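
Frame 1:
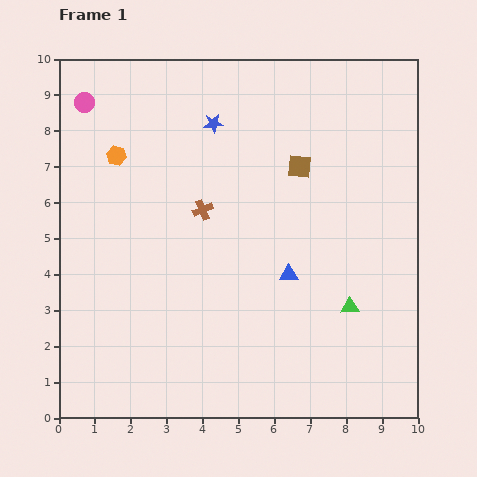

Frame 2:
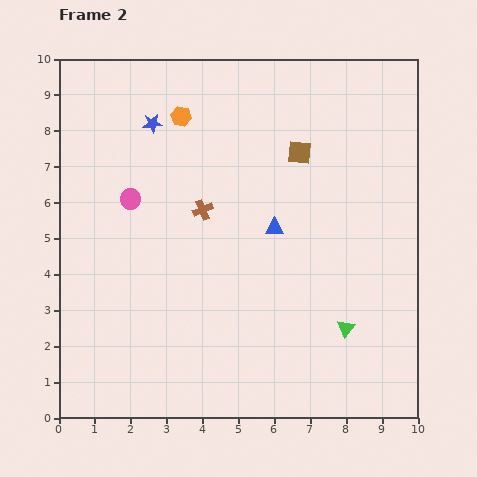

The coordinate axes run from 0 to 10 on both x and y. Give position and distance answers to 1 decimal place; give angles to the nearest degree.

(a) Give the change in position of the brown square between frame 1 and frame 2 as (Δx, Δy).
(0.0, 0.4)

The brown square was at (6.7, 7.0) in frame 1 and (6.7, 7.4) in frame 2.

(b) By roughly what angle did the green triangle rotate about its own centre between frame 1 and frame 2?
50° counter-clockwise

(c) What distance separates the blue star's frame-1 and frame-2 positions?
1.7

The blue star moved from (4.3, 8.2) to (2.6, 8.2), a distance of √(1.7² + 0.0²) ≈ 1.7.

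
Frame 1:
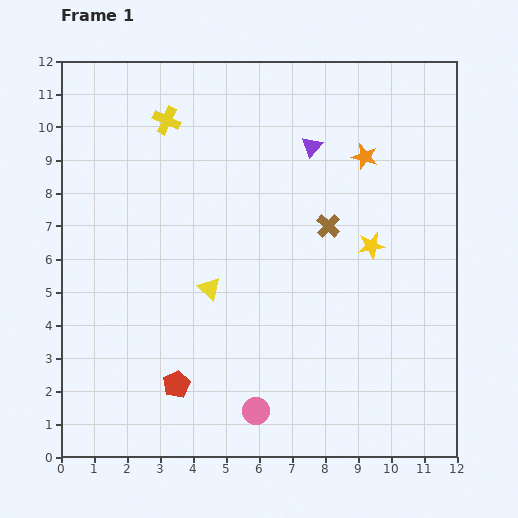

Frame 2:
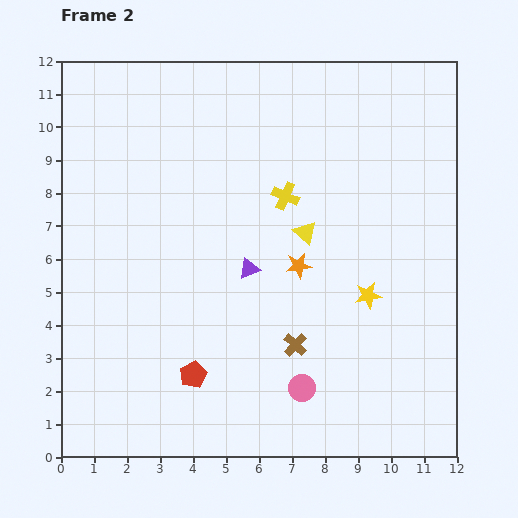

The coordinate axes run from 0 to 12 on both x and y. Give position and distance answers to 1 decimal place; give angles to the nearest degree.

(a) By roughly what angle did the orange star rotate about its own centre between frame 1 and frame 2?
25° counter-clockwise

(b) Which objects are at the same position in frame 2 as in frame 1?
none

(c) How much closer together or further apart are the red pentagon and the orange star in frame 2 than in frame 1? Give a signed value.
-4.3

Distance in frame 1: 8.9. Distance in frame 2: 4.6.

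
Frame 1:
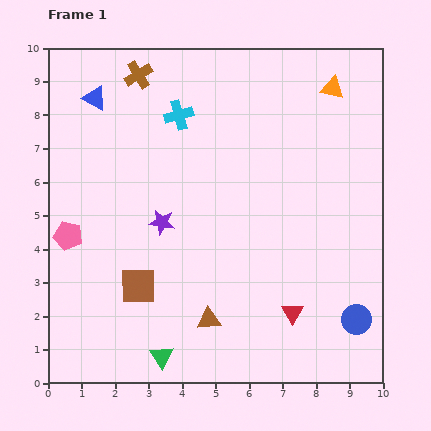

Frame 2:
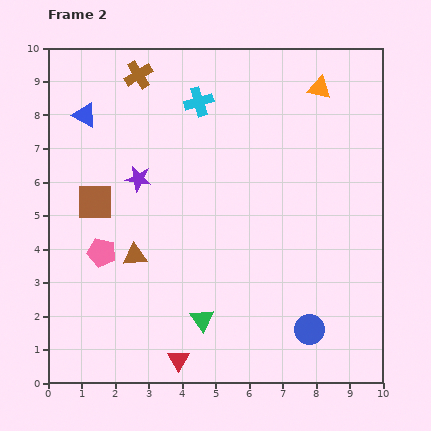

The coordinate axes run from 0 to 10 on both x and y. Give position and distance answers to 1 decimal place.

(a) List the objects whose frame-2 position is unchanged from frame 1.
the brown cross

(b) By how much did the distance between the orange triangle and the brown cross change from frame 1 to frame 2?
-0.4

Distance in frame 1: 5.8. Distance in frame 2: 5.4.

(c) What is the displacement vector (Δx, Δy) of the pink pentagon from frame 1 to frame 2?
(1.0, -0.5)

The pink pentagon was at (0.6, 4.4) in frame 1 and (1.6, 3.9) in frame 2.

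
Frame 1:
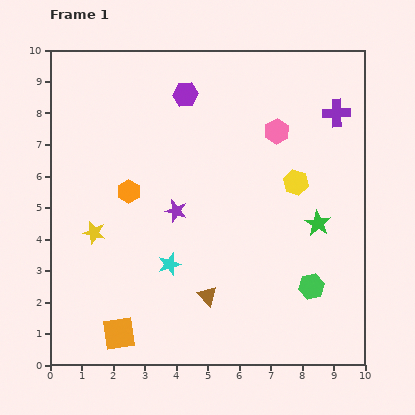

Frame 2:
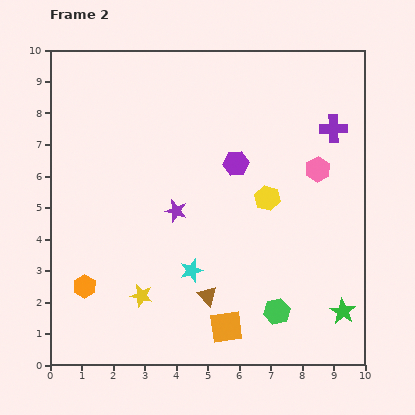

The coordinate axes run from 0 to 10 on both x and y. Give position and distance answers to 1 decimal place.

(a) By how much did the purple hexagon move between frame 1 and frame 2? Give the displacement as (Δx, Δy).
(1.6, -2.2)

The purple hexagon was at (4.3, 8.6) in frame 1 and (5.9, 6.4) in frame 2.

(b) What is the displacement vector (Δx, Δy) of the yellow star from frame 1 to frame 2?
(1.5, -2.0)

The yellow star was at (1.4, 4.2) in frame 1 and (2.9, 2.2) in frame 2.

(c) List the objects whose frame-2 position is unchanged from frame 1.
the brown triangle, the purple star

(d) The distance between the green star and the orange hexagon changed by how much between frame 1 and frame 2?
+2.1

Distance in frame 1: 6.1. Distance in frame 2: 8.2.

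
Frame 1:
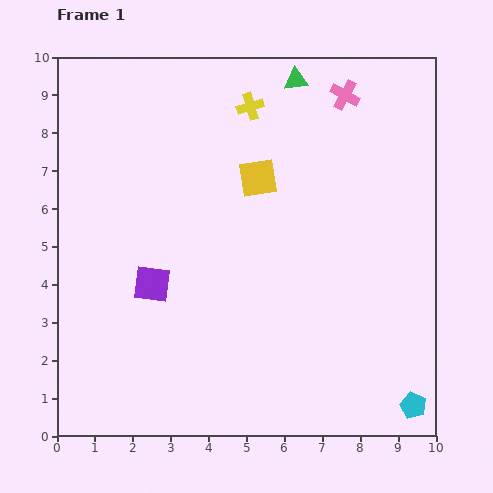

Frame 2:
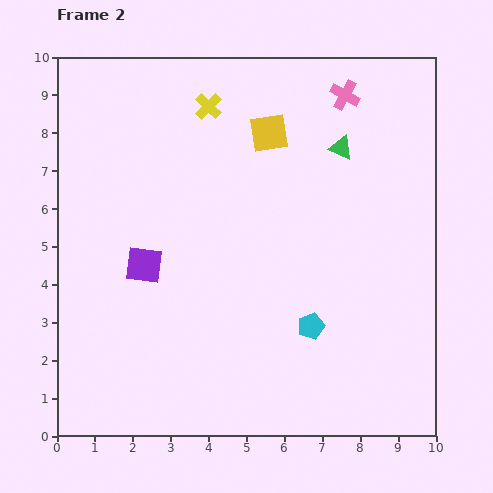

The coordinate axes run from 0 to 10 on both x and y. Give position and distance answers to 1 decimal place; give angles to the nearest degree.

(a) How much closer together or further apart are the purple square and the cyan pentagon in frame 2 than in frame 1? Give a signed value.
-2.9

Distance in frame 1: 7.6. Distance in frame 2: 4.7.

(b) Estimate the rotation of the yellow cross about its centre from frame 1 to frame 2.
29° counter-clockwise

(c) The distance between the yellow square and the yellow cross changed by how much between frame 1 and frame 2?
-0.2

Distance in frame 1: 1.9. Distance in frame 2: 1.7.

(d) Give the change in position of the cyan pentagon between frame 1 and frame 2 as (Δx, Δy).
(-2.7, 2.1)

The cyan pentagon was at (9.4, 0.8) in frame 1 and (6.7, 2.9) in frame 2.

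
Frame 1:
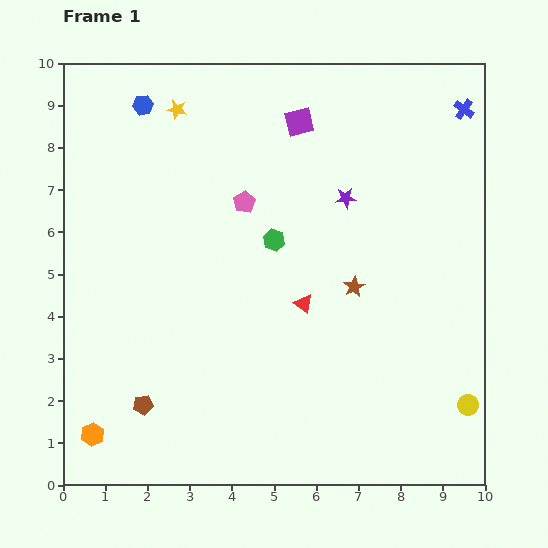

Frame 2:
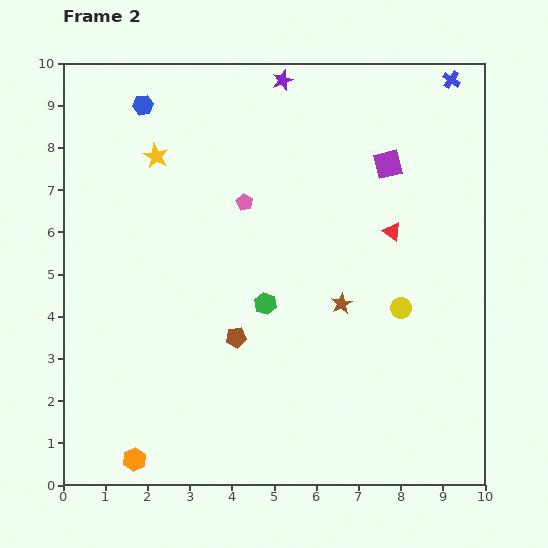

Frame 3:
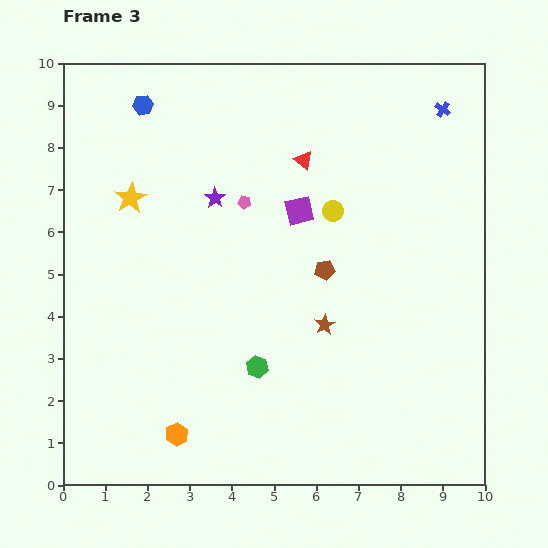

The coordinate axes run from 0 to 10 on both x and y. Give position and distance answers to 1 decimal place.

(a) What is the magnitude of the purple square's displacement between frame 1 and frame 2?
2.3

The purple square moved from (5.6, 8.6) to (7.7, 7.6), a distance of √(2.1² + 1.0²) ≈ 2.3.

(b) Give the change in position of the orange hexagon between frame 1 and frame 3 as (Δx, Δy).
(2.0, 0.0)

The orange hexagon was at (0.7, 1.2) in frame 1 and (2.7, 1.2) in frame 3.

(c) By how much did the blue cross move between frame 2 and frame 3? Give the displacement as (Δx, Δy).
(-0.2, -0.7)

The blue cross was at (9.2, 9.6) in frame 2 and (9.0, 8.9) in frame 3.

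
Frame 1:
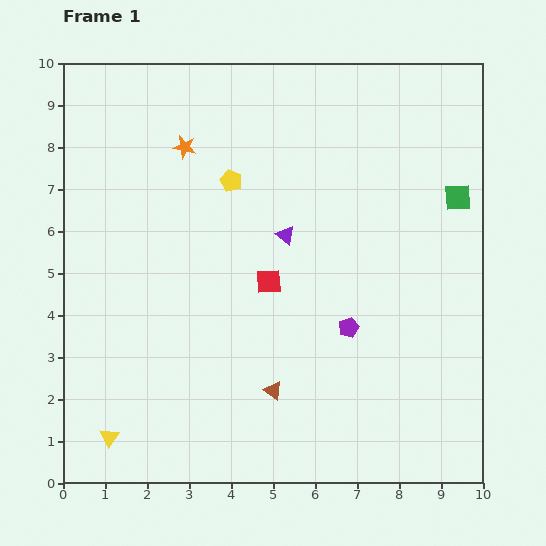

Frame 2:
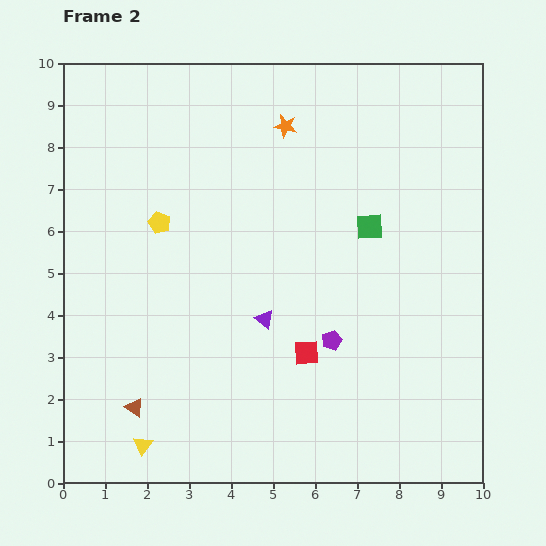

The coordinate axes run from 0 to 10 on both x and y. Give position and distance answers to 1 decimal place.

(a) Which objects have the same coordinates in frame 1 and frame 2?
none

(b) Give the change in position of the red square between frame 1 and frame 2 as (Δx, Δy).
(0.9, -1.7)

The red square was at (4.9, 4.8) in frame 1 and (5.8, 3.1) in frame 2.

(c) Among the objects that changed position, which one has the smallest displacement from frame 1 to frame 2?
the purple pentagon

(moved 0.5)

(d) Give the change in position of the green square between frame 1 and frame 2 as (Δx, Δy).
(-2.1, -0.7)

The green square was at (9.4, 6.8) in frame 1 and (7.3, 6.1) in frame 2.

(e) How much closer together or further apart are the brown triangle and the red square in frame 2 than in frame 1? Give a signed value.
+1.7

Distance in frame 1: 2.6. Distance in frame 2: 4.3.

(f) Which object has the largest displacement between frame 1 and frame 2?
the brown triangle

(moved 3.3; next 2.5)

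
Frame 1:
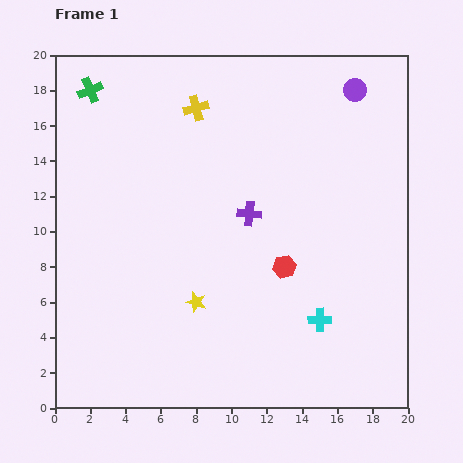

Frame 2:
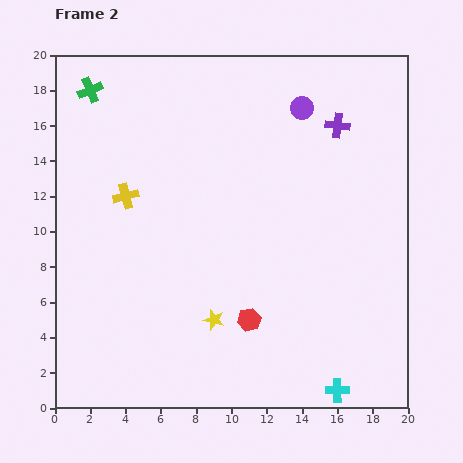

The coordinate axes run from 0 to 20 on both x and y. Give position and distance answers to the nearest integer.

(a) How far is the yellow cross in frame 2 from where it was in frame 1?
6

The yellow cross moved from (8, 17) to (4, 12), a distance of √(4² + 5²) ≈ 6.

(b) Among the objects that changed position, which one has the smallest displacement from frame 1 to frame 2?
the yellow star

(moved 1)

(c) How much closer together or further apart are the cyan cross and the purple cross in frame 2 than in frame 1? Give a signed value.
+8

Distance in frame 1: 7. Distance in frame 2: 15.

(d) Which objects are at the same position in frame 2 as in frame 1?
the green cross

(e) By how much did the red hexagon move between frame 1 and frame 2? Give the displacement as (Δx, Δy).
(-2, -3)

The red hexagon was at (13, 8) in frame 1 and (11, 5) in frame 2.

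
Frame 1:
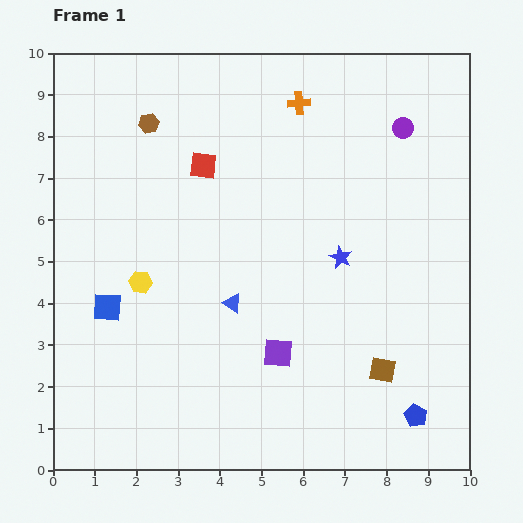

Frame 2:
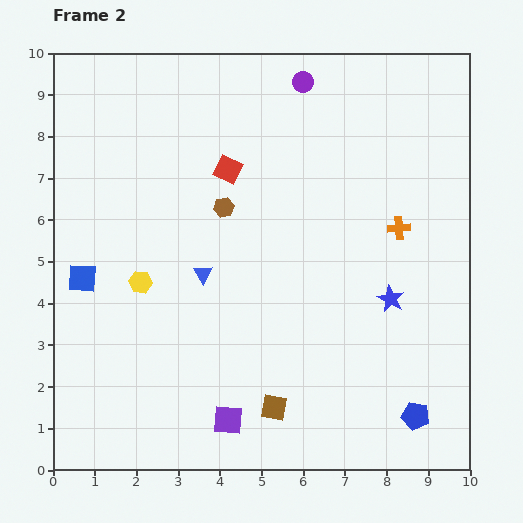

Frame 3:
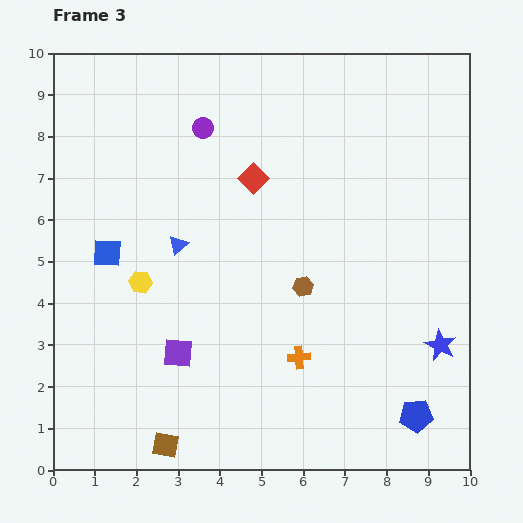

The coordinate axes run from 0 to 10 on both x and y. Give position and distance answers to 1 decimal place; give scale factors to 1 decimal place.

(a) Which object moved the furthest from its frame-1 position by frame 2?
the orange cross

(moved 3.8; next 2.8)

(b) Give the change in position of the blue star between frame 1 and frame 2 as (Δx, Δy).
(1.2, -1.0)

The blue star was at (6.9, 5.1) in frame 1 and (8.1, 4.1) in frame 2.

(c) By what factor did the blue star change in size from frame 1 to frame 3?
1.4×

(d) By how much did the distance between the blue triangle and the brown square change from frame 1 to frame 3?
+0.9

Distance in frame 1: 3.9. Distance in frame 3: 4.8.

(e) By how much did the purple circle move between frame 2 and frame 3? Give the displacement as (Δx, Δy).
(-2.4, -1.1)

The purple circle was at (6.0, 9.3) in frame 2 and (3.6, 8.2) in frame 3.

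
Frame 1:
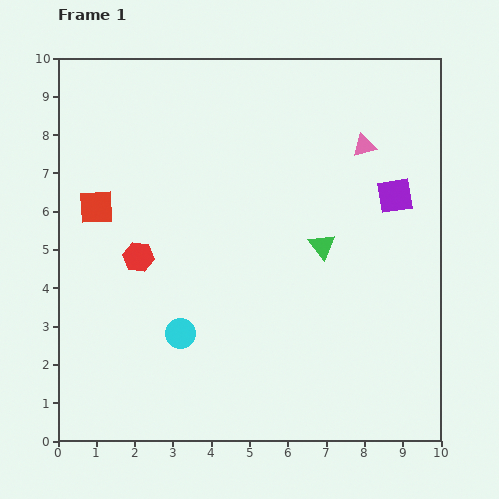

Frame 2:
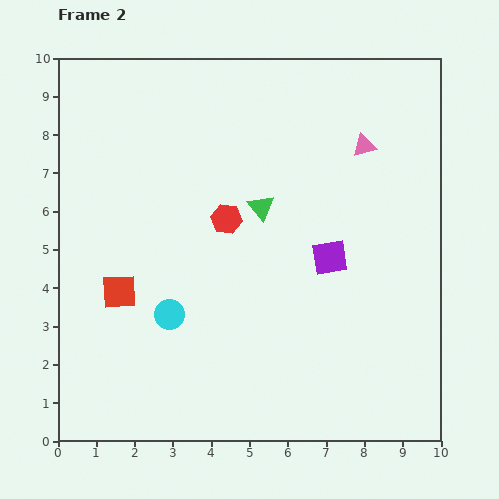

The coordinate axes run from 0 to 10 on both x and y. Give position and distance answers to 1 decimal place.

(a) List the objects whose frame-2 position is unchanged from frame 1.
the pink triangle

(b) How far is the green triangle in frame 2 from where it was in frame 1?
1.9

The green triangle moved from (6.9, 5.1) to (5.3, 6.1), a distance of √(1.6² + 1.0²) ≈ 1.9.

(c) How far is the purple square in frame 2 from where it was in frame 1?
2.3

The purple square moved from (8.8, 6.4) to (7.1, 4.8), a distance of √(1.7² + 1.6²) ≈ 2.3.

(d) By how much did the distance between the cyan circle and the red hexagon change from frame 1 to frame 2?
+0.6

Distance in frame 1: 2.3. Distance in frame 2: 2.9.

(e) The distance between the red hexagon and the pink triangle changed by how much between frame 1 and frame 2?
-2.5

Distance in frame 1: 6.6. Distance in frame 2: 4.1.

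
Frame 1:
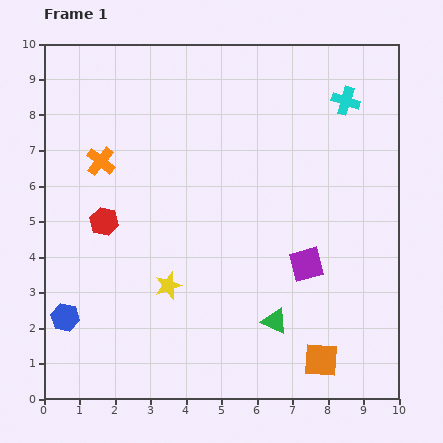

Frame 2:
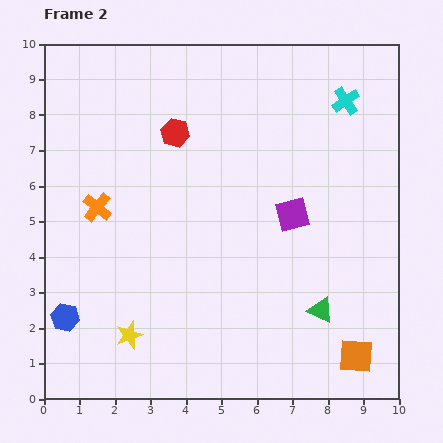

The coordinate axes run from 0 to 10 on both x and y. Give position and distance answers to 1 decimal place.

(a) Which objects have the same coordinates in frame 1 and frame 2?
the blue hexagon, the cyan cross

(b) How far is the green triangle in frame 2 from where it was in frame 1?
1.3

The green triangle moved from (6.5, 2.2) to (7.8, 2.5), a distance of √(1.3² + 0.3²) ≈ 1.3.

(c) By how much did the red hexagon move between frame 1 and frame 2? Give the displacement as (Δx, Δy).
(2.0, 2.5)

The red hexagon was at (1.7, 5.0) in frame 1 and (3.7, 7.5) in frame 2.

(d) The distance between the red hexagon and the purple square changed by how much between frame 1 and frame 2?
-1.8

Distance in frame 1: 5.8. Distance in frame 2: 4.0.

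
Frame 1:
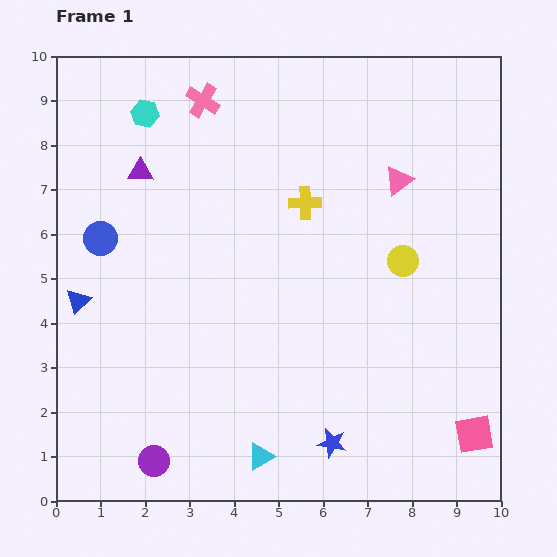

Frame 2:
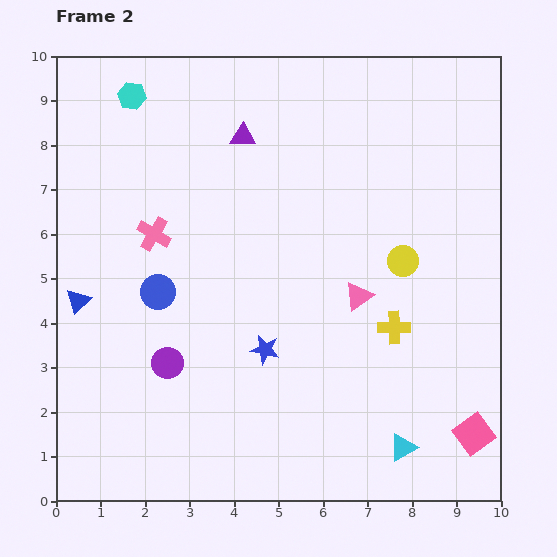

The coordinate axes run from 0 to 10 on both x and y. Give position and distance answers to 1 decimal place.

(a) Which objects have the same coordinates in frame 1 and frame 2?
the pink square, the blue triangle, the yellow circle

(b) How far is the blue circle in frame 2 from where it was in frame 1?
1.8

The blue circle moved from (1.0, 5.9) to (2.3, 4.7), a distance of √(1.3² + 1.2²) ≈ 1.8.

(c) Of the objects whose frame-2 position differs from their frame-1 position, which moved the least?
the cyan hexagon

(moved 0.5)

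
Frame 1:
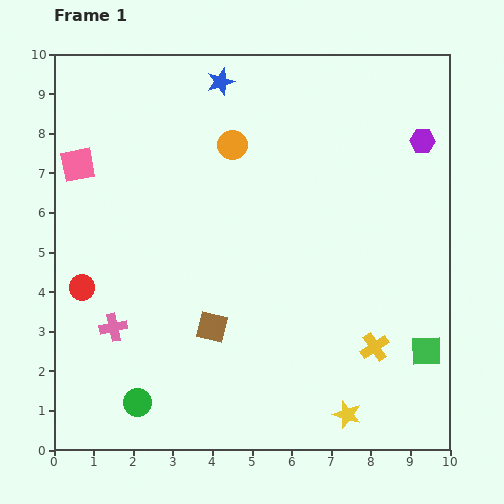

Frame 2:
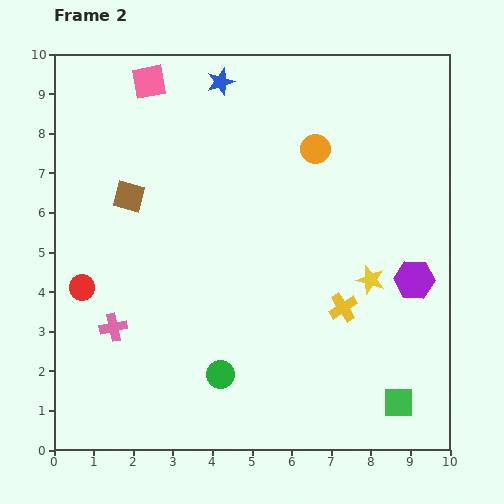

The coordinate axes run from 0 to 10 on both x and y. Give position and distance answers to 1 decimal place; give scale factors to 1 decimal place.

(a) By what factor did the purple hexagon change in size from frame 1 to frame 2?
1.6×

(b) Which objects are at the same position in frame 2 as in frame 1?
the red circle, the blue star, the pink cross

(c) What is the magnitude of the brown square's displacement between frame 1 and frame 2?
3.9

The brown square moved from (4.0, 3.1) to (1.9, 6.4), a distance of √(2.1² + 3.3²) ≈ 3.9.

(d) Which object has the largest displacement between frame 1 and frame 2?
the brown square

(moved 3.9; next 3.5)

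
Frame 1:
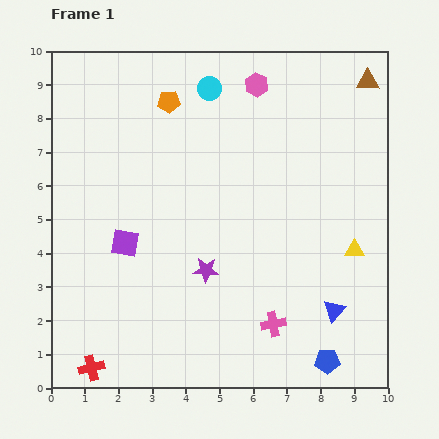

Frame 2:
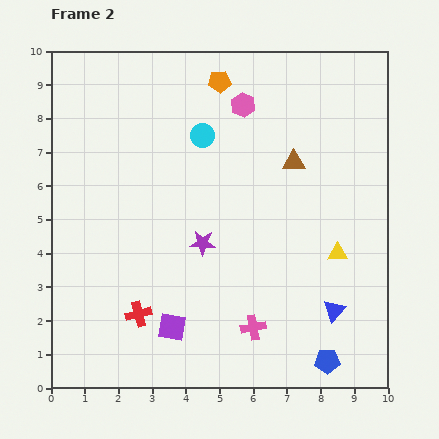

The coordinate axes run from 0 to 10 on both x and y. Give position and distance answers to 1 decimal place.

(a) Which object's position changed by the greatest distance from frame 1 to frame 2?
the brown triangle

(moved 3.3; next 2.9)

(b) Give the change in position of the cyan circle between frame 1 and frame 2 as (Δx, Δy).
(-0.2, -1.4)

The cyan circle was at (4.7, 8.9) in frame 1 and (4.5, 7.5) in frame 2.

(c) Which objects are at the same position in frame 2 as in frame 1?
the blue triangle, the blue pentagon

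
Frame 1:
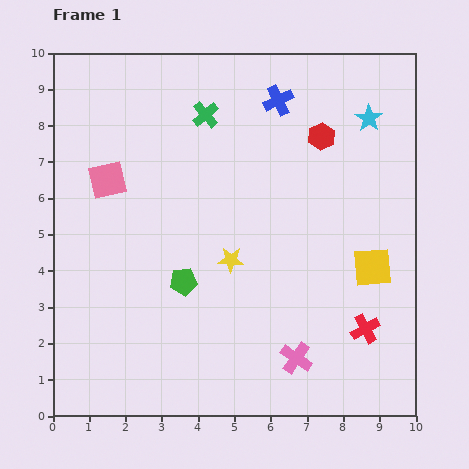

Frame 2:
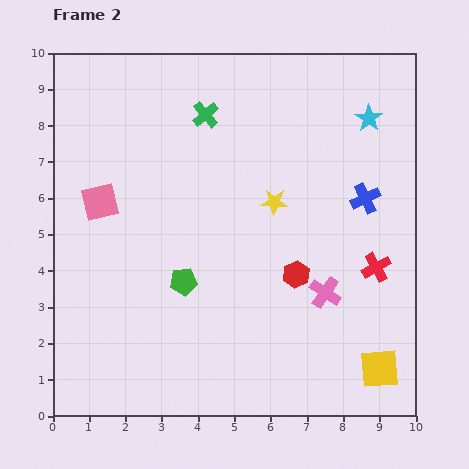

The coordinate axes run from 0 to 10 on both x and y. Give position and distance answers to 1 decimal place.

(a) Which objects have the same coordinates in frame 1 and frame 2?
the green pentagon, the green cross, the cyan star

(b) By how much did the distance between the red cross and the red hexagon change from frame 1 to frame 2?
-3.2

Distance in frame 1: 5.4. Distance in frame 2: 2.2.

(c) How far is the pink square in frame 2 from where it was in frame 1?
0.6

The pink square moved from (1.5, 6.5) to (1.3, 5.9), a distance of √(0.2² + 0.6²) ≈ 0.6.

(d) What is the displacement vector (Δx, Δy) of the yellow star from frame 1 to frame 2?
(1.2, 1.6)

The yellow star was at (4.9, 4.3) in frame 1 and (6.1, 5.9) in frame 2.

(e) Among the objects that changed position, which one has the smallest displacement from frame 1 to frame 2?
the pink square

(moved 0.6)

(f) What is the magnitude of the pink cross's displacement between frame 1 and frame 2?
2.0

The pink cross moved from (6.7, 1.6) to (7.5, 3.4), a distance of √(0.8² + 1.8²) ≈ 2.0.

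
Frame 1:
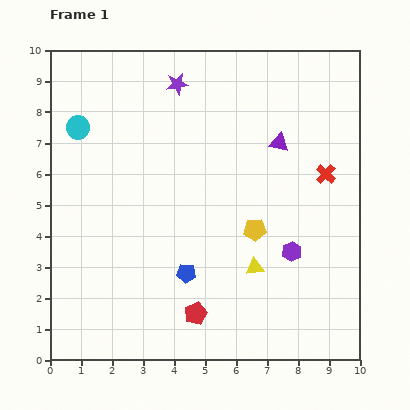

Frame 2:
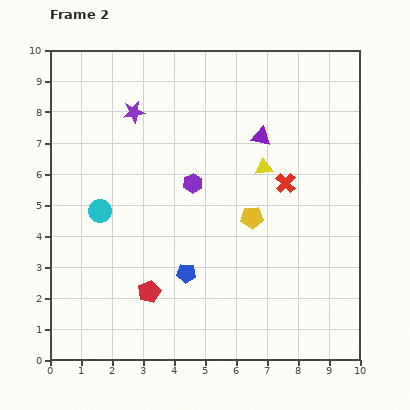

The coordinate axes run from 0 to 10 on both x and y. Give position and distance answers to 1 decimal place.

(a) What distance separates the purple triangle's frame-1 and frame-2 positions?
0.6

The purple triangle moved from (7.4, 7.0) to (6.8, 7.2), a distance of √(0.6² + 0.2²) ≈ 0.6.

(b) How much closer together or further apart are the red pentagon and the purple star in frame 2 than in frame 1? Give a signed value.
-1.6

Distance in frame 1: 7.4. Distance in frame 2: 5.8.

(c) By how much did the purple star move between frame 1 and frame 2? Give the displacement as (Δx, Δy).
(-1.4, -0.9)

The purple star was at (4.1, 8.9) in frame 1 and (2.7, 8.0) in frame 2.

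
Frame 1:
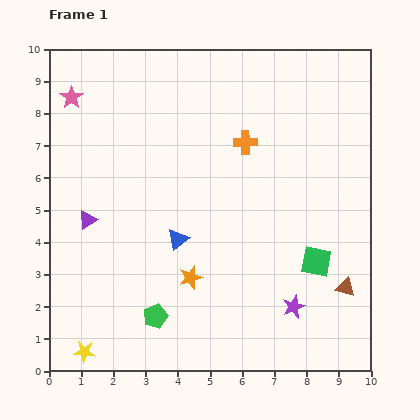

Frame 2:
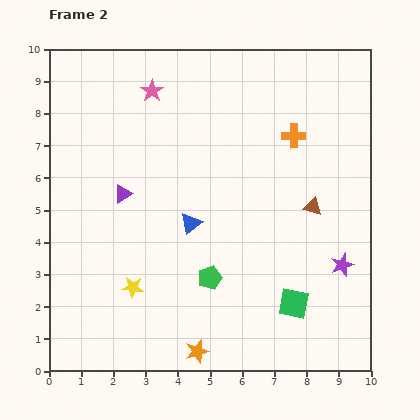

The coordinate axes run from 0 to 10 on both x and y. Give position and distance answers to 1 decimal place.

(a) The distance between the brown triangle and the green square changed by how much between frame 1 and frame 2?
+1.9

Distance in frame 1: 1.2. Distance in frame 2: 3.1.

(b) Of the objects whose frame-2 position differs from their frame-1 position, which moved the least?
the blue triangle

(moved 0.6)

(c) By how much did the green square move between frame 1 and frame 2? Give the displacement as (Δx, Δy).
(-0.7, -1.3)

The green square was at (8.3, 3.4) in frame 1 and (7.6, 2.1) in frame 2.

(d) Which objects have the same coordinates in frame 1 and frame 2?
none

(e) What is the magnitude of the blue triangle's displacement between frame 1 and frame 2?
0.6

The blue triangle moved from (4.0, 4.1) to (4.4, 4.6), a distance of √(0.4² + 0.5²) ≈ 0.6.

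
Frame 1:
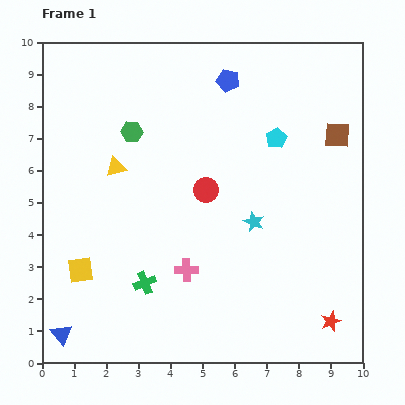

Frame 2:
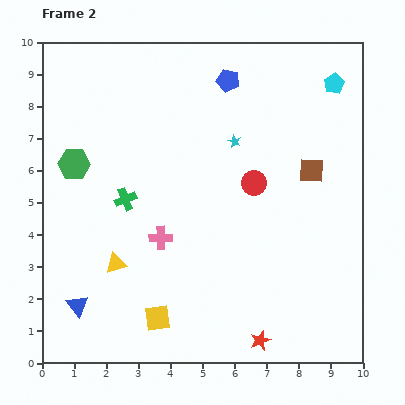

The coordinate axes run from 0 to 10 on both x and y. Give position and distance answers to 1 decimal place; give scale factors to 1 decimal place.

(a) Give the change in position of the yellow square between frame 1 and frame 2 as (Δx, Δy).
(2.4, -1.5)

The yellow square was at (1.2, 2.9) in frame 1 and (3.6, 1.4) in frame 2.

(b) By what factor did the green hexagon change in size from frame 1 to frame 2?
1.4×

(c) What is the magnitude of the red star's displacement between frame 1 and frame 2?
2.3

The red star moved from (9.0, 1.3) to (6.8, 0.7), a distance of √(2.2² + 0.6²) ≈ 2.3.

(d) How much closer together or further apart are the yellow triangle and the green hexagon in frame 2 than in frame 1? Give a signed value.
+2.2

Distance in frame 1: 1.2. Distance in frame 2: 3.4.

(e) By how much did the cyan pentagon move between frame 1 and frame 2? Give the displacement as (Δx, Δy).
(1.8, 1.7)

The cyan pentagon was at (7.3, 7.0) in frame 1 and (9.1, 8.7) in frame 2.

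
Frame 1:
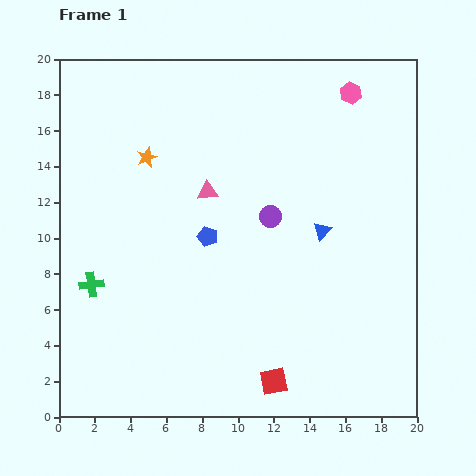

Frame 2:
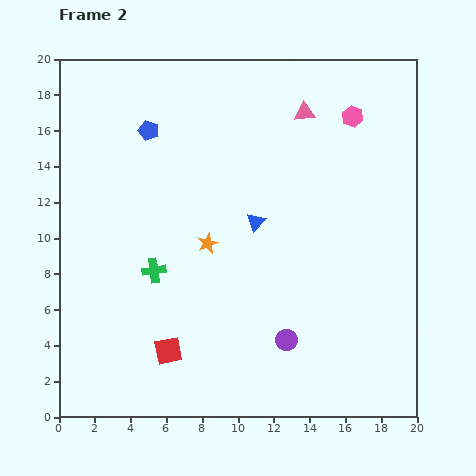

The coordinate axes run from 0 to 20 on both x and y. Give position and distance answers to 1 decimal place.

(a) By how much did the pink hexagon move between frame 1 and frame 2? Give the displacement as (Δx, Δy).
(0.1, -1.3)

The pink hexagon was at (16.3, 18.1) in frame 1 and (16.4, 16.8) in frame 2.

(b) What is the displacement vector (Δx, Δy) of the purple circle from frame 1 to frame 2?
(0.9, -6.9)

The purple circle was at (11.8, 11.2) in frame 1 and (12.7, 4.3) in frame 2.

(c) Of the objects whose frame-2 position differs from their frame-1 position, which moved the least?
the pink hexagon

(moved 1.3)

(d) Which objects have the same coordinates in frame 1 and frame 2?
none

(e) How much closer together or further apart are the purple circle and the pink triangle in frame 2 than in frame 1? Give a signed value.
+8.9

Distance in frame 1: 3.8. Distance in frame 2: 12.7.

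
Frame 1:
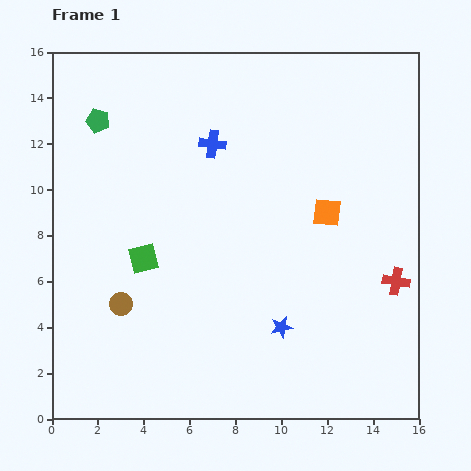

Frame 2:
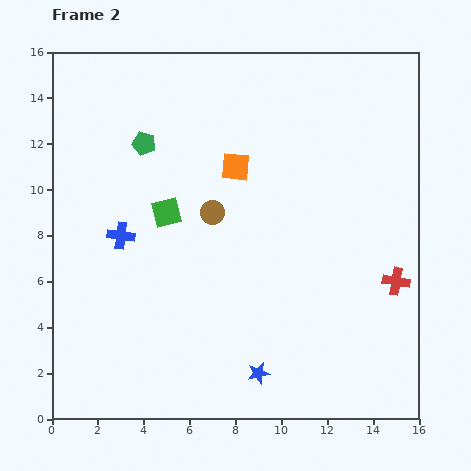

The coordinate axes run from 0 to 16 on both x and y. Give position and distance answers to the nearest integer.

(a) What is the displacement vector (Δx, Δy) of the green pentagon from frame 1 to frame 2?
(2, -1)

The green pentagon was at (2, 13) in frame 1 and (4, 12) in frame 2.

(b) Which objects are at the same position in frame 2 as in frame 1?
the red cross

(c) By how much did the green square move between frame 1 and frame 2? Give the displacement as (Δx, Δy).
(1, 2)

The green square was at (4, 7) in frame 1 and (5, 9) in frame 2.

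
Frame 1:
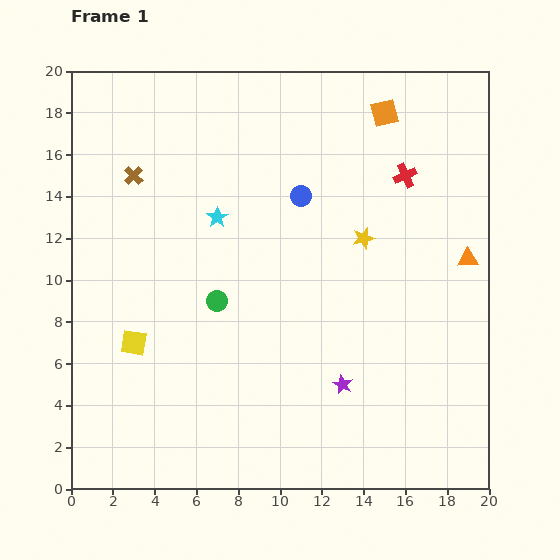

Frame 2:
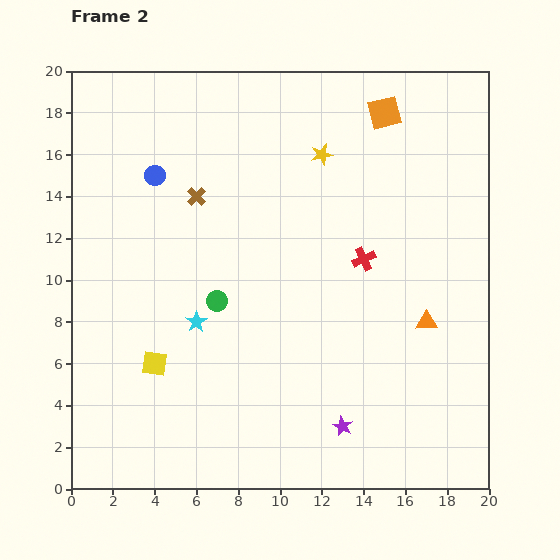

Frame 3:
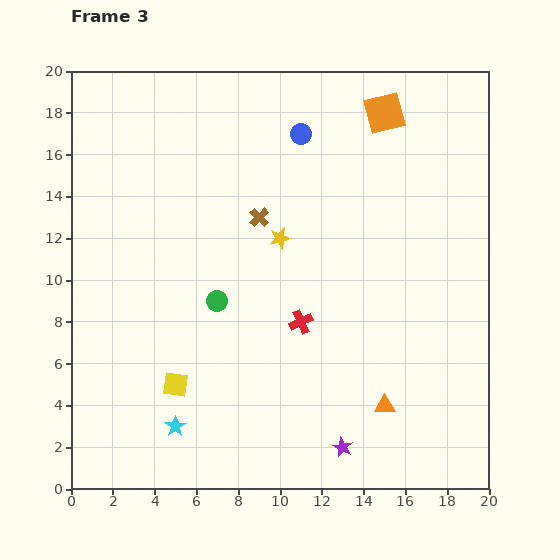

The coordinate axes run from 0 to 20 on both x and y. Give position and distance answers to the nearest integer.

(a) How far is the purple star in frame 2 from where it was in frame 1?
2

The purple star moved from (13, 5) to (13, 3), a distance of √(0² + 2²) ≈ 2.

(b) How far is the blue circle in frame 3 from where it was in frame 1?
3

The blue circle moved from (11, 14) to (11, 17), a distance of √(0² + 3²) ≈ 3.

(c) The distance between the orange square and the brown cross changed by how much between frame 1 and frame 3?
-4

Distance in frame 1: 12. Distance in frame 3: 8.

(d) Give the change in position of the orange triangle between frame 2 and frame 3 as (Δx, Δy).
(-2, -4)

The orange triangle was at (17, 8) in frame 2 and (15, 4) in frame 3.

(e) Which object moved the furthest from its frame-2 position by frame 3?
the blue circle

(moved 7; next 5)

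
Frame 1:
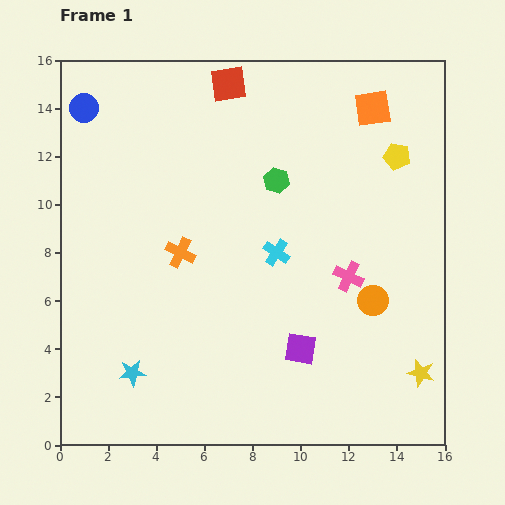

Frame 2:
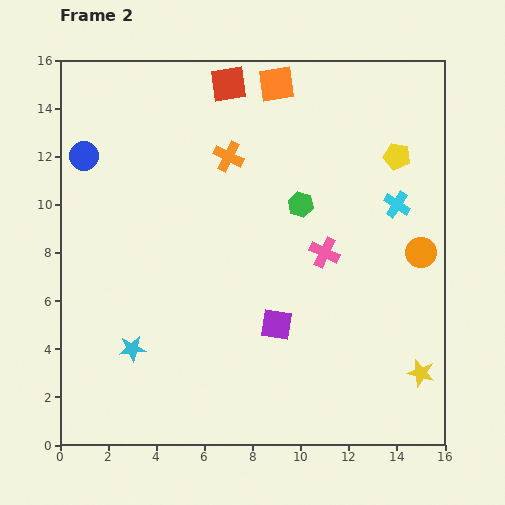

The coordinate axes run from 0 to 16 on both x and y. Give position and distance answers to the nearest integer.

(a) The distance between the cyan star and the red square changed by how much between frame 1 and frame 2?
-1

Distance in frame 1: 13. Distance in frame 2: 12.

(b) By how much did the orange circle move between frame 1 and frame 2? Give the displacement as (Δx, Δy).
(2, 2)

The orange circle was at (13, 6) in frame 1 and (15, 8) in frame 2.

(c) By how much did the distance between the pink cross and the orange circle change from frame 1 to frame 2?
+3

Distance in frame 1: 1. Distance in frame 2: 4.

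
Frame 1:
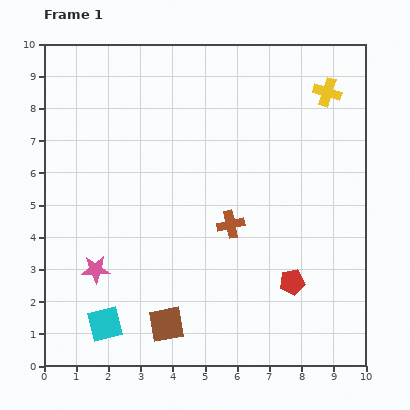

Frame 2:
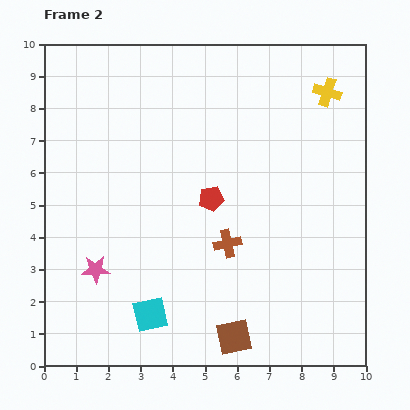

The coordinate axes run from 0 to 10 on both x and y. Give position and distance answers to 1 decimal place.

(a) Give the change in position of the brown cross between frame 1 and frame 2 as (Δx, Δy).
(-0.1, -0.6)

The brown cross was at (5.8, 4.4) in frame 1 and (5.7, 3.8) in frame 2.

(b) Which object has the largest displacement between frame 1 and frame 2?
the red pentagon

(moved 3.6; next 2.1)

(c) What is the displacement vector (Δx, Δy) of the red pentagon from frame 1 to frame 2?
(-2.5, 2.6)

The red pentagon was at (7.7, 2.6) in frame 1 and (5.2, 5.2) in frame 2.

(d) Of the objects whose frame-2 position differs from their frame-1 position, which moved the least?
the brown cross

(moved 0.6)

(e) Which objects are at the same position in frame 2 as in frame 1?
the pink star, the yellow cross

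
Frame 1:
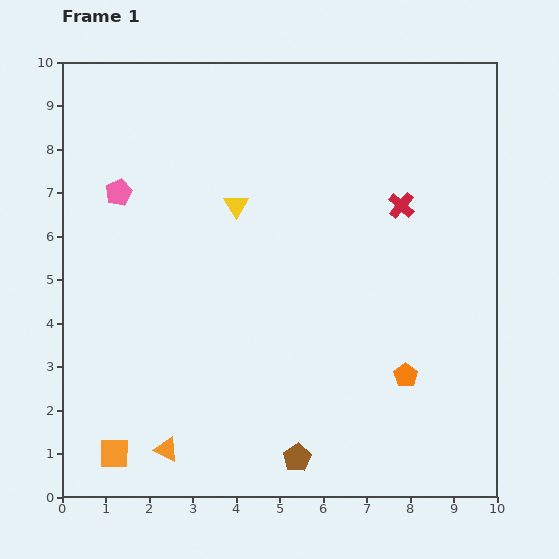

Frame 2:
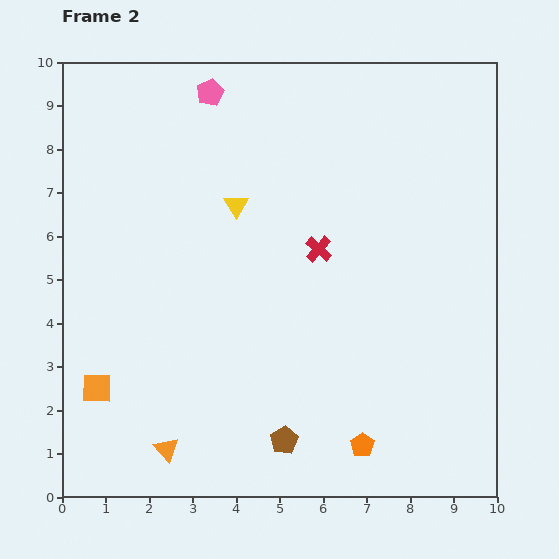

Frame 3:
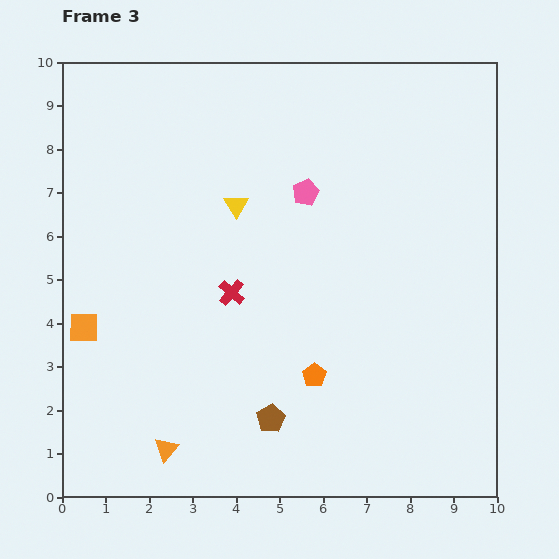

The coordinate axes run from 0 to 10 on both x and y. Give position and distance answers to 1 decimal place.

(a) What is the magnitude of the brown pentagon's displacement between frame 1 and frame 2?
0.5

The brown pentagon moved from (5.4, 0.9) to (5.1, 1.3), a distance of √(0.3² + 0.4²) ≈ 0.5.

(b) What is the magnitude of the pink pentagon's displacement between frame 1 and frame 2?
3.1

The pink pentagon moved from (1.3, 7.0) to (3.4, 9.3), a distance of √(2.1² + 2.3²) ≈ 3.1.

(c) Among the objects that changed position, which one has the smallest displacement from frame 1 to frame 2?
the brown pentagon

(moved 0.5)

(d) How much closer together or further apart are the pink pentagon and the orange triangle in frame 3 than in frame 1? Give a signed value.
+0.7

Distance in frame 1: 6.0. Distance in frame 3: 6.7.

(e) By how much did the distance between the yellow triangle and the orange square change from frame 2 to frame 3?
-0.8

Distance in frame 2: 5.3. Distance in frame 3: 4.5.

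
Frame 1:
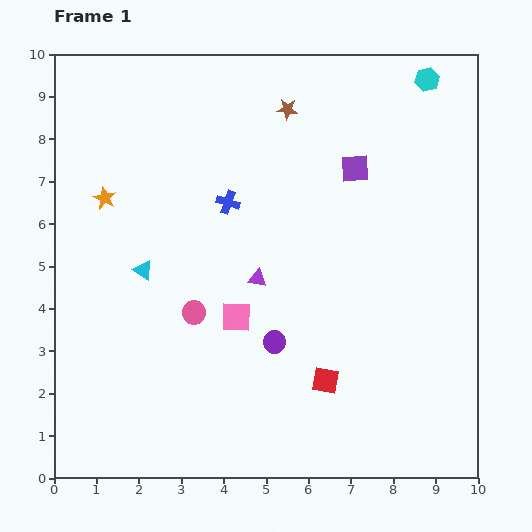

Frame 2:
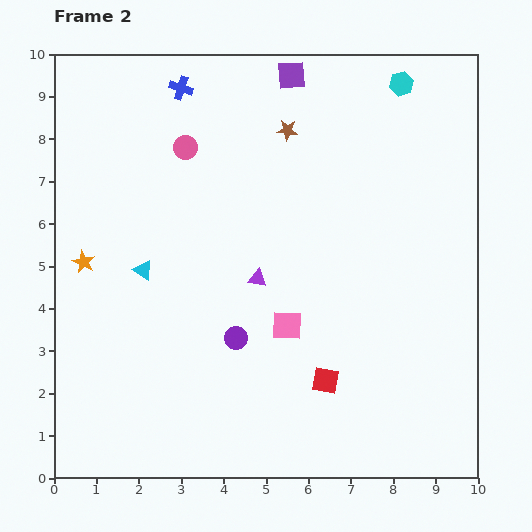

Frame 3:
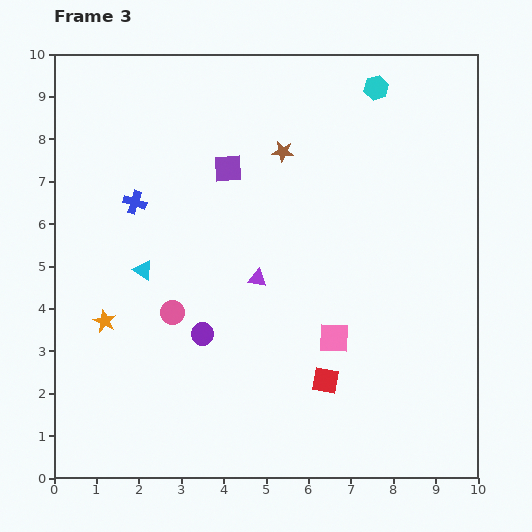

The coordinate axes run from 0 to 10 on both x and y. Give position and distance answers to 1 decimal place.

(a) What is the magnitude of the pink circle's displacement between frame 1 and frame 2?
3.9

The pink circle moved from (3.3, 3.9) to (3.1, 7.8), a distance of √(0.2² + 3.9²) ≈ 3.9.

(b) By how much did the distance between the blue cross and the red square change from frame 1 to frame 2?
+2.9

Distance in frame 1: 4.8. Distance in frame 2: 7.7.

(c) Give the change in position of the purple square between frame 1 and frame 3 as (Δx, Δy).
(-3.0, 0.0)

The purple square was at (7.1, 7.3) in frame 1 and (4.1, 7.3) in frame 3.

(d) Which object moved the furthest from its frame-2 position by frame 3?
the pink circle

(moved 3.9; next 2.9)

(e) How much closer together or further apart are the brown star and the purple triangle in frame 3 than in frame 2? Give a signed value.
-0.5

Distance in frame 2: 3.6. Distance in frame 3: 3.1.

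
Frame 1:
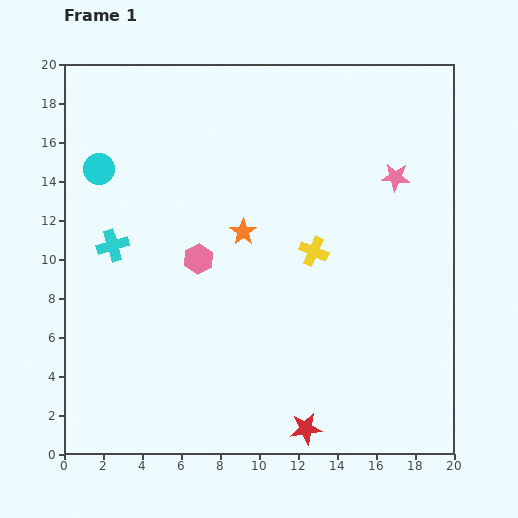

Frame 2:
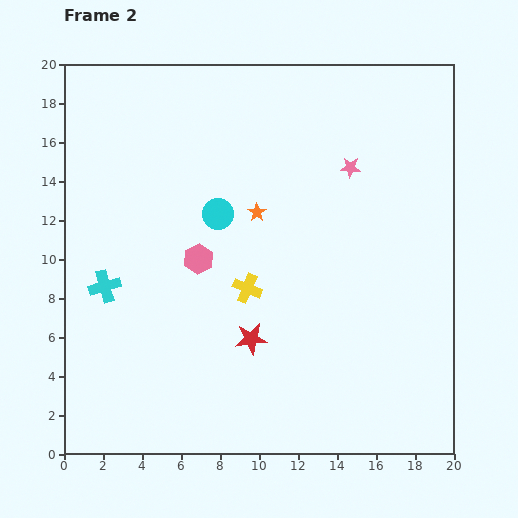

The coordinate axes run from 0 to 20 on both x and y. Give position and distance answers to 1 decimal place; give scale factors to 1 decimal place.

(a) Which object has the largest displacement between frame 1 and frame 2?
the cyan circle

(moved 6.5; next 5.4)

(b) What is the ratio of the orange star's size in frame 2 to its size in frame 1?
0.7×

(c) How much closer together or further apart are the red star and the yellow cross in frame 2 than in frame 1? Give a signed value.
-6.5

Distance in frame 1: 9.1. Distance in frame 2: 2.6.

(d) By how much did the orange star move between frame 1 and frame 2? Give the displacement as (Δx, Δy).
(0.7, 1.0)

The orange star was at (9.2, 11.4) in frame 1 and (9.9, 12.4) in frame 2.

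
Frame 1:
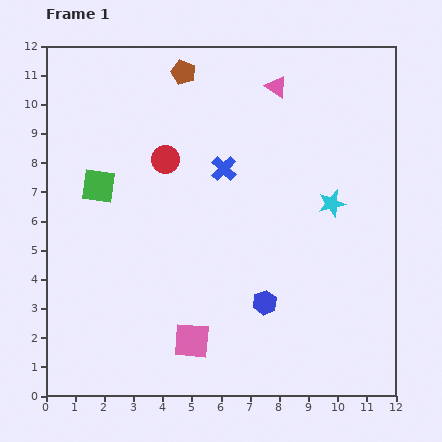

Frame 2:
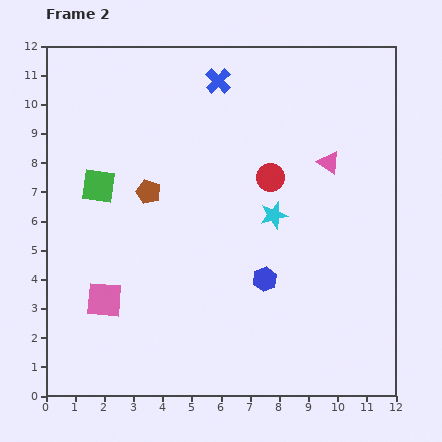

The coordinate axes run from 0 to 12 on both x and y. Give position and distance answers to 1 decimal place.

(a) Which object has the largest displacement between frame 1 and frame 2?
the brown pentagon

(moved 4.3; next 3.6)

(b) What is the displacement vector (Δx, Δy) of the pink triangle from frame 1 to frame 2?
(1.8, -2.6)

The pink triangle was at (7.9, 10.6) in frame 1 and (9.7, 8.0) in frame 2.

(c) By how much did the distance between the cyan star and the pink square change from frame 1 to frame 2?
-0.2

Distance in frame 1: 6.7. Distance in frame 2: 6.5.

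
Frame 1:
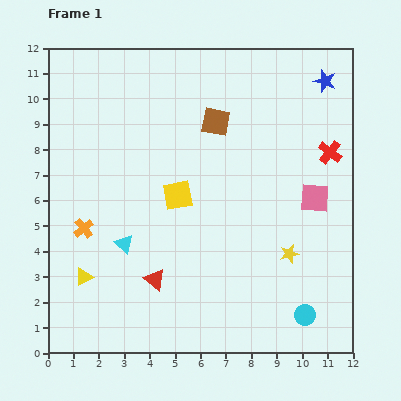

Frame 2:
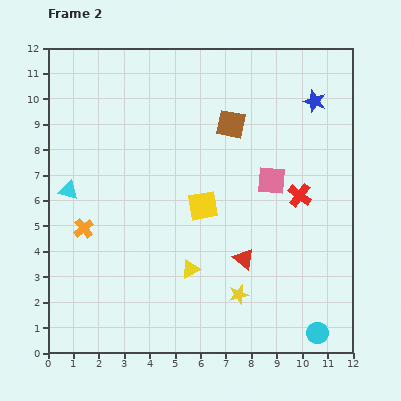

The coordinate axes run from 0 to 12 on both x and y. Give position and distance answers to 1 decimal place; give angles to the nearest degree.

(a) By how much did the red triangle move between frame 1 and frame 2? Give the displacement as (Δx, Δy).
(3.5, 0.8)

The red triangle was at (4.2, 2.9) in frame 1 and (7.7, 3.7) in frame 2.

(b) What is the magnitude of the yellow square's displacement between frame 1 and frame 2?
1.1

The yellow square moved from (5.1, 6.2) to (6.1, 5.8), a distance of √(1.0² + 0.4²) ≈ 1.1.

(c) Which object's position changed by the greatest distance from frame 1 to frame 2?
the yellow triangle

(moved 4.2; next 3.6)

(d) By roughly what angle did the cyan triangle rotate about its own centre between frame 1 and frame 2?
28° counter-clockwise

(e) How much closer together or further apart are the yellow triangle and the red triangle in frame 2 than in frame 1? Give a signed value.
-0.7

Distance in frame 1: 2.8. Distance in frame 2: 2.1.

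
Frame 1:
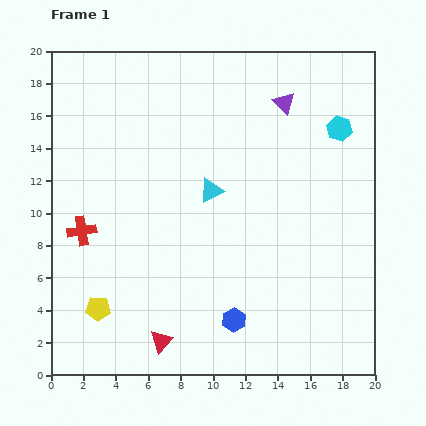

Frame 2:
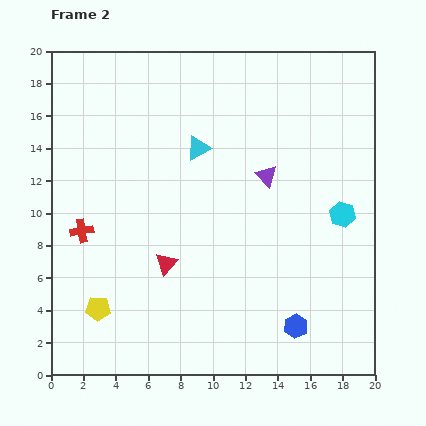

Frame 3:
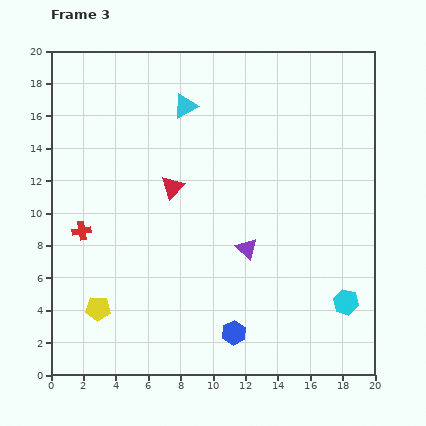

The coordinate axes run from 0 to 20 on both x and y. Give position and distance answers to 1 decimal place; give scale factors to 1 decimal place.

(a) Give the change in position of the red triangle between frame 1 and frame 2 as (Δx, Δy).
(0.3, 4.8)

The red triangle was at (6.8, 2.1) in frame 1 and (7.1, 6.9) in frame 2.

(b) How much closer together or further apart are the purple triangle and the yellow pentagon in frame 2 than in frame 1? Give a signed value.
-3.9

Distance in frame 1: 17.1. Distance in frame 2: 13.2.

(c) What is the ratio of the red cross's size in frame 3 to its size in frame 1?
0.6×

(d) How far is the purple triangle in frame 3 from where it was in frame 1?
9.3

The purple triangle moved from (14.4, 16.8) to (12.1, 7.8), a distance of √(2.3² + 9.0²) ≈ 9.3.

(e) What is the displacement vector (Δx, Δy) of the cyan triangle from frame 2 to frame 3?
(-0.8, 2.6)

The cyan triangle was at (9.1, 14.0) in frame 2 and (8.3, 16.6) in frame 3.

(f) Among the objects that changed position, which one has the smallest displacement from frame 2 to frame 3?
the cyan triangle

(moved 2.7)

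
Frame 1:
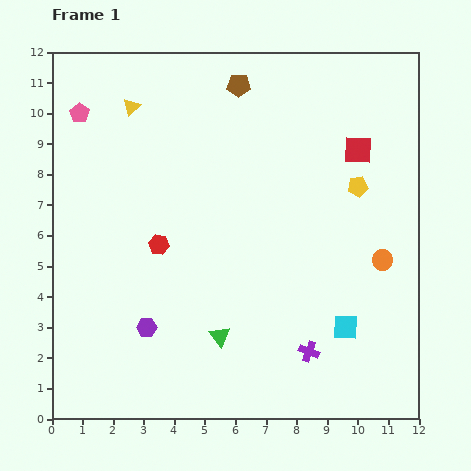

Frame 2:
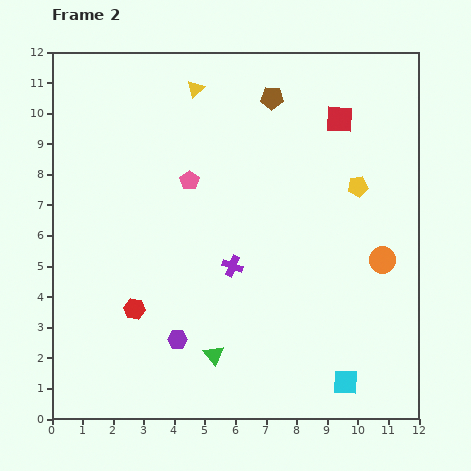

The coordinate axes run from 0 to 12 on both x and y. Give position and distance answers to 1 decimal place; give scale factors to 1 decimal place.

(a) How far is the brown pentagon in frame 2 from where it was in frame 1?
1.2

The brown pentagon moved from (6.1, 10.9) to (7.2, 10.5), a distance of √(1.1² + 0.4²) ≈ 1.2.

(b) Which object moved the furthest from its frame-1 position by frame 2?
the pink pentagon

(moved 4.2; next 3.8)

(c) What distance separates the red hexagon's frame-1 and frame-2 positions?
2.2

The red hexagon moved from (3.5, 5.7) to (2.7, 3.6), a distance of √(0.8² + 2.1²) ≈ 2.2.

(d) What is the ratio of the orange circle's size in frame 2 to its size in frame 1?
1.3×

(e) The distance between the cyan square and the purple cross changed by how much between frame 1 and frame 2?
+3.9

Distance in frame 1: 1.4. Distance in frame 2: 5.3.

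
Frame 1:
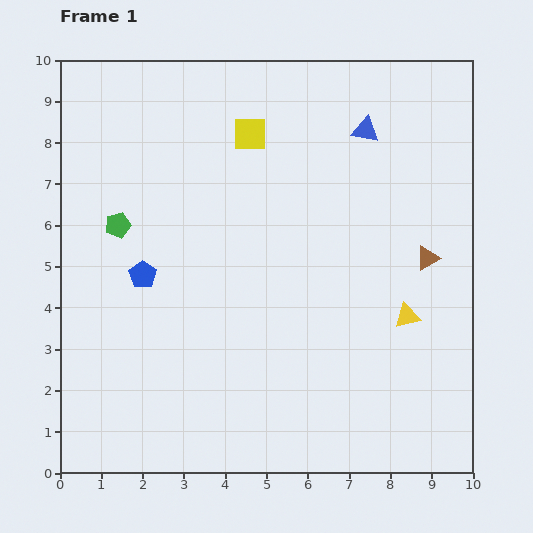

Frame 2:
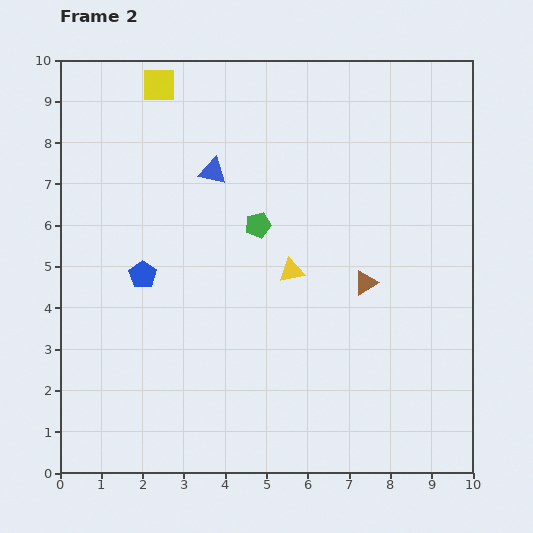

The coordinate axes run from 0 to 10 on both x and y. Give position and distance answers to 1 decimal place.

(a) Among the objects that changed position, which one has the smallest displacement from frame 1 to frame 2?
the brown triangle

(moved 1.6)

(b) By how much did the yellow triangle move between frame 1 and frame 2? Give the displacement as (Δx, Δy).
(-2.8, 1.1)

The yellow triangle was at (8.4, 3.8) in frame 1 and (5.6, 4.9) in frame 2.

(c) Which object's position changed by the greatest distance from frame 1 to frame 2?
the blue triangle

(moved 3.8; next 3.4)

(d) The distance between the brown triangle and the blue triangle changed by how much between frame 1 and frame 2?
+1.2

Distance in frame 1: 3.4. Distance in frame 2: 4.6.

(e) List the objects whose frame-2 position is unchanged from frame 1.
the blue pentagon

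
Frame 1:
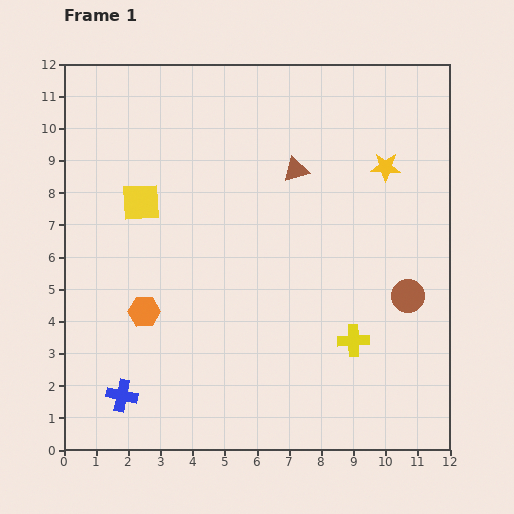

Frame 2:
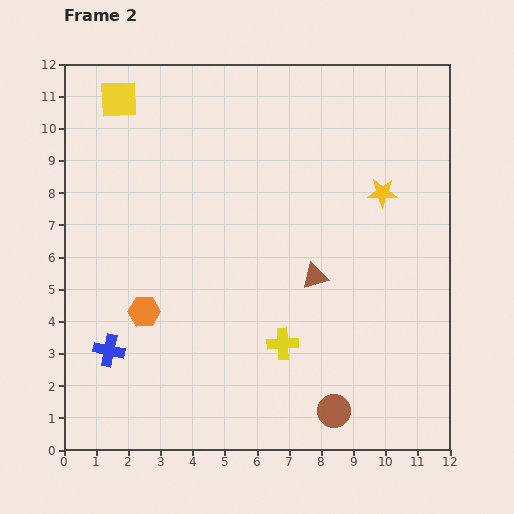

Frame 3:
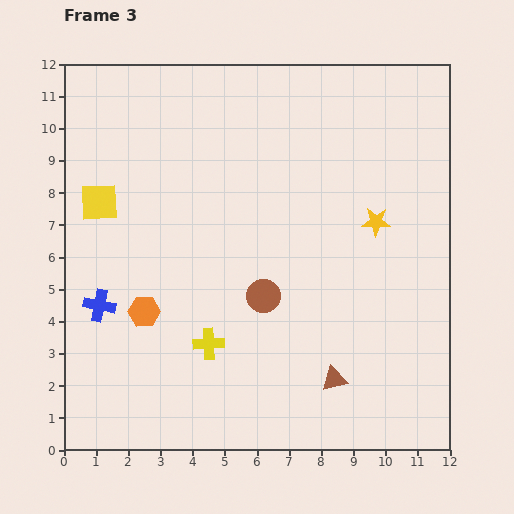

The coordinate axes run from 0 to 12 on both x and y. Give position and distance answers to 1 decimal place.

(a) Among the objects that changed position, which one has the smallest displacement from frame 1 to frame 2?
the yellow star

(moved 0.8)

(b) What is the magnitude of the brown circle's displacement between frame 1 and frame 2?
4.3

The brown circle moved from (10.7, 4.8) to (8.4, 1.2), a distance of √(2.3² + 3.6²) ≈ 4.3.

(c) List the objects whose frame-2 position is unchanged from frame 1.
the orange hexagon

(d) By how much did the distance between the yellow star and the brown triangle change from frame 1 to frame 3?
+2.3

Distance in frame 1: 2.8. Distance in frame 3: 5.1.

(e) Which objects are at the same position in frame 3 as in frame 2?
the orange hexagon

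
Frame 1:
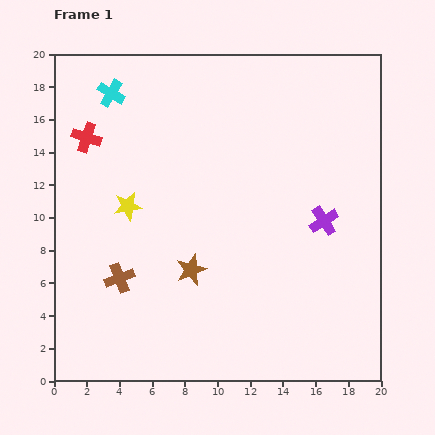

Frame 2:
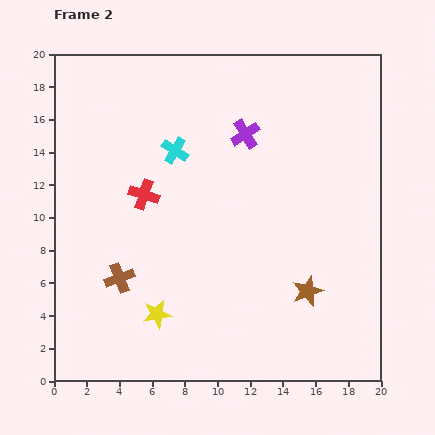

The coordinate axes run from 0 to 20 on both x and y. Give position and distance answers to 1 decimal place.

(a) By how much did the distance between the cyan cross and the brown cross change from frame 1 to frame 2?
-2.8

Distance in frame 1: 11.3. Distance in frame 2: 8.5.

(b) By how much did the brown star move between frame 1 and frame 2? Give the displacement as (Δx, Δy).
(7.1, -1.3)

The brown star was at (8.4, 6.8) in frame 1 and (15.5, 5.5) in frame 2.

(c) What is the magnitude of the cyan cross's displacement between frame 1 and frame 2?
5.2

The cyan cross moved from (3.5, 17.6) to (7.4, 14.1), a distance of √(3.9² + 3.5²) ≈ 5.2.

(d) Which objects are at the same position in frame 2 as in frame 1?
the brown cross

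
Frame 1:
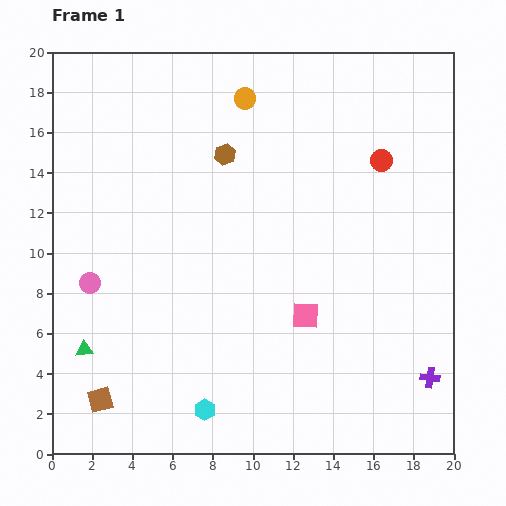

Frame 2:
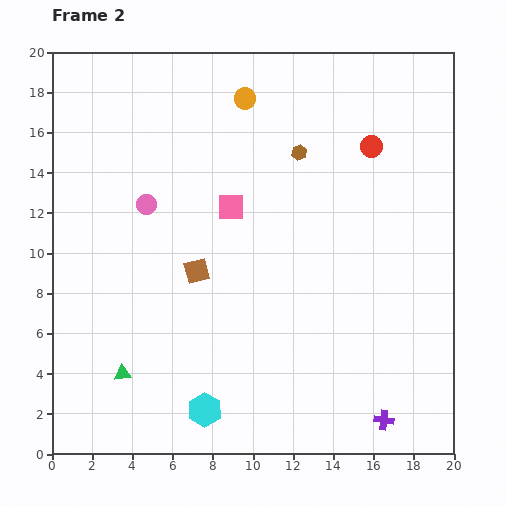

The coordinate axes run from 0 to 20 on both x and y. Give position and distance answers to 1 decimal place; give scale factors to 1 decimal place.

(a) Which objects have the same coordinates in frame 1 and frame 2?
the cyan hexagon, the orange circle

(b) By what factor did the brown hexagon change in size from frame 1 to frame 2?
0.7×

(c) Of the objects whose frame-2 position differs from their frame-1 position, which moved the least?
the red circle

(moved 0.9)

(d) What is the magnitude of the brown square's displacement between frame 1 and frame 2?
8.0

The brown square moved from (2.4, 2.7) to (7.2, 9.1), a distance of √(4.8² + 6.4²) ≈ 8.0.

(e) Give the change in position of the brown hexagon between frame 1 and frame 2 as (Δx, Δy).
(3.7, 0.1)

The brown hexagon was at (8.6, 14.9) in frame 1 and (12.3, 15.0) in frame 2.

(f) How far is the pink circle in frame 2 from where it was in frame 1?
4.8

The pink circle moved from (1.9, 8.5) to (4.7, 12.4), a distance of √(2.8² + 3.9²) ≈ 4.8.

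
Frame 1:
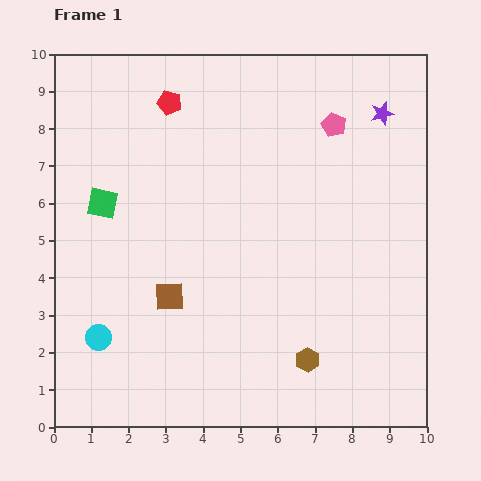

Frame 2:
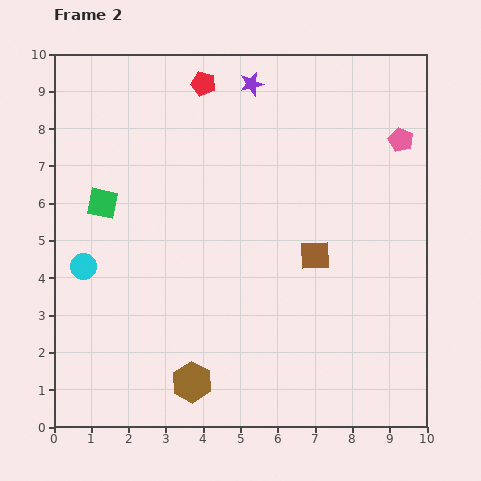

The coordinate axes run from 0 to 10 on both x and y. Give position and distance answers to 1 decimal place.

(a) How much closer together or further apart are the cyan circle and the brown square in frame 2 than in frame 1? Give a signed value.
+4.0

Distance in frame 1: 2.2. Distance in frame 2: 6.2.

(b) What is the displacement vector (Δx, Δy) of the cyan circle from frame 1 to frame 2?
(-0.4, 1.9)

The cyan circle was at (1.2, 2.4) in frame 1 and (0.8, 4.3) in frame 2.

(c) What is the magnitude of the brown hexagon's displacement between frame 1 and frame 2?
3.2

The brown hexagon moved from (6.8, 1.8) to (3.7, 1.2), a distance of √(3.1² + 0.6²) ≈ 3.2.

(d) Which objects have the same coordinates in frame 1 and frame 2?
the green square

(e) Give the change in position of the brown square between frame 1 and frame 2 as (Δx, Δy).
(3.9, 1.1)

The brown square was at (3.1, 3.5) in frame 1 and (7.0, 4.6) in frame 2.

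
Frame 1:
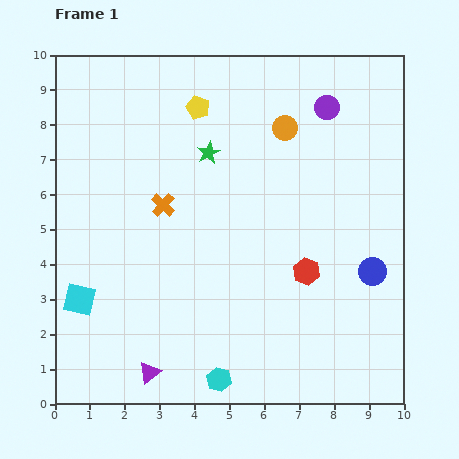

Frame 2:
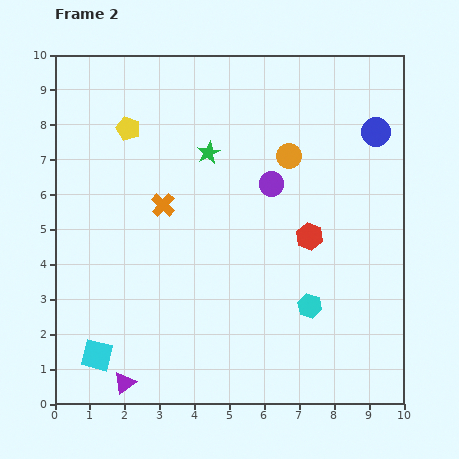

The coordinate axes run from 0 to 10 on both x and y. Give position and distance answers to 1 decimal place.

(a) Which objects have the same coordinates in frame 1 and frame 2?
the green star, the orange cross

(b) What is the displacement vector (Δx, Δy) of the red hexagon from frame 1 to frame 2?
(0.1, 1.0)

The red hexagon was at (7.2, 3.8) in frame 1 and (7.3, 4.8) in frame 2.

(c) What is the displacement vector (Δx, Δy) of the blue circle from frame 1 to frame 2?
(0.1, 4.0)

The blue circle was at (9.1, 3.8) in frame 1 and (9.2, 7.8) in frame 2.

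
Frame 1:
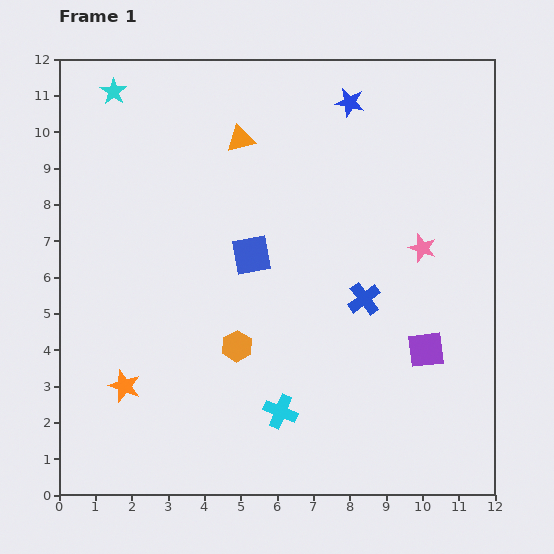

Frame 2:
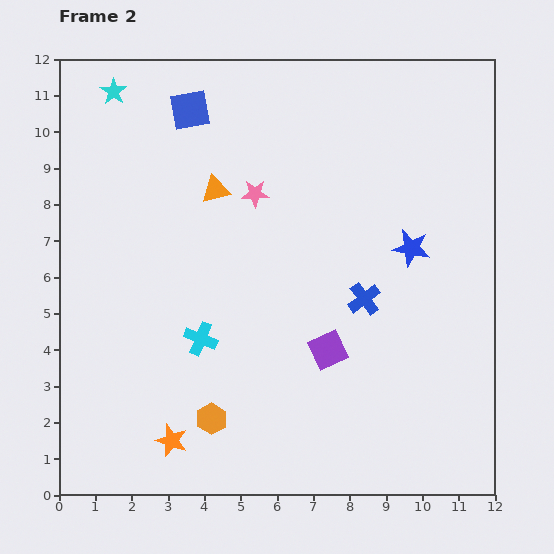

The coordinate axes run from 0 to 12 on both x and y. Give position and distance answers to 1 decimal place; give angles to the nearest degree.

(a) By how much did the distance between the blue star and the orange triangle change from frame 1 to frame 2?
+2.4

Distance in frame 1: 3.2. Distance in frame 2: 5.6.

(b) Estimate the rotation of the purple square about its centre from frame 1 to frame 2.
18° counter-clockwise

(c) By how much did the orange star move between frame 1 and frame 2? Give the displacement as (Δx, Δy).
(1.3, -1.5)

The orange star was at (1.8, 3.0) in frame 1 and (3.1, 1.5) in frame 2.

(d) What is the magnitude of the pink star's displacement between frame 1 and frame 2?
4.8

The pink star moved from (10.0, 6.8) to (5.4, 8.3), a distance of √(4.6² + 1.5²) ≈ 4.8.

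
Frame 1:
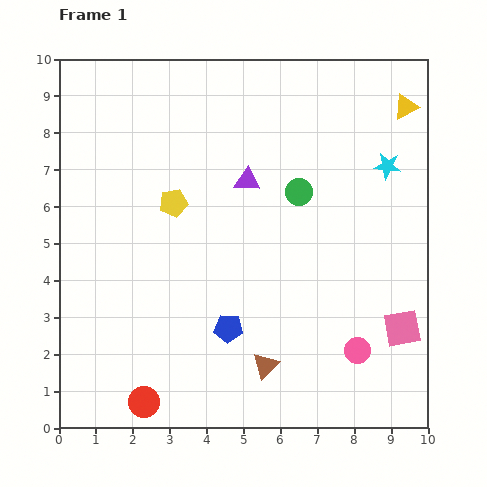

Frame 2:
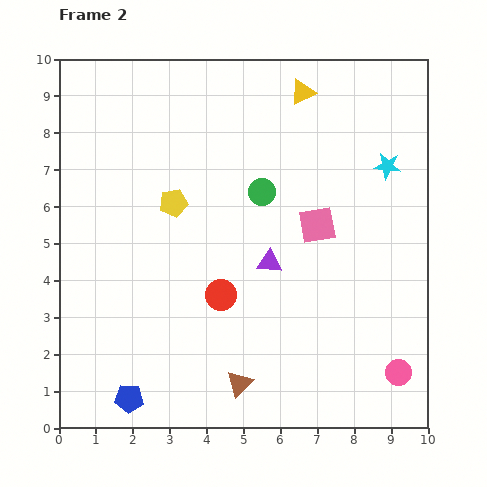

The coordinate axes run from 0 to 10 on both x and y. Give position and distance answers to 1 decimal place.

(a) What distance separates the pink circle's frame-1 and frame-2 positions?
1.3

The pink circle moved from (8.1, 2.1) to (9.2, 1.5), a distance of √(1.1² + 0.6²) ≈ 1.3.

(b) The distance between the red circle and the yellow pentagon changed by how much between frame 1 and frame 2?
-2.7

Distance in frame 1: 5.5. Distance in frame 2: 2.8.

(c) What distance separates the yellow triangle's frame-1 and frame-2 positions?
2.8

The yellow triangle moved from (9.4, 8.7) to (6.6, 9.1), a distance of √(2.8² + 0.4²) ≈ 2.8.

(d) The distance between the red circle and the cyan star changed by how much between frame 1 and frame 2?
-3.5

Distance in frame 1: 9.2. Distance in frame 2: 5.7.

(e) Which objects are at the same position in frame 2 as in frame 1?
the yellow pentagon, the cyan star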